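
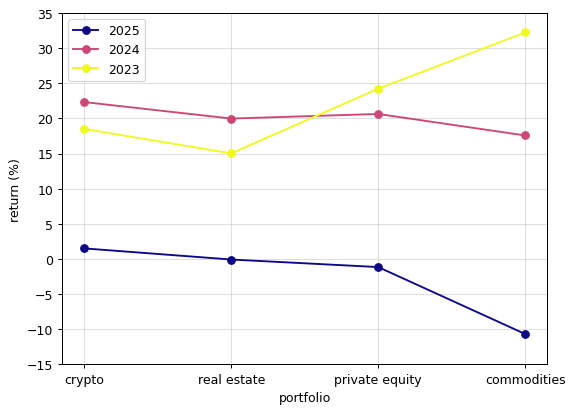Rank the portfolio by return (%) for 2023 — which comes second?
Top 3 for 2023: commodities ≈ 30, private equity ≈ 25, crypto ≈ 20.

private equity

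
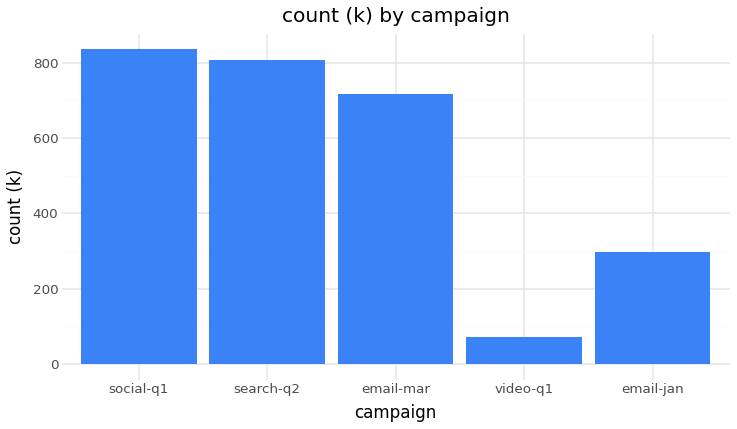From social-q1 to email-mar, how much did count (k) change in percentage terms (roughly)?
≈ -12.5%

social-q1 ≈ 800, email-mar ≈ 700; (700 − 800) / 800 ≈ -12.5%.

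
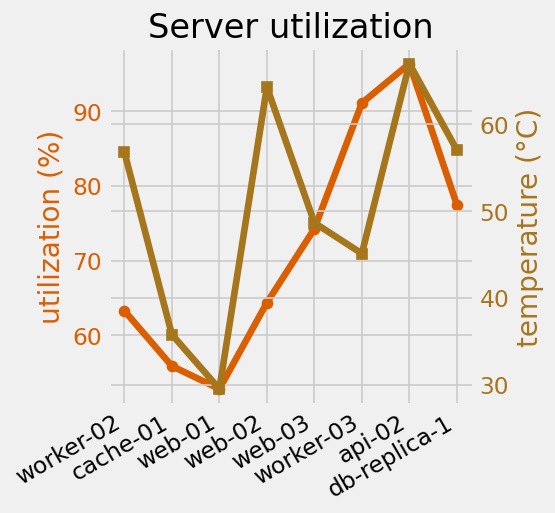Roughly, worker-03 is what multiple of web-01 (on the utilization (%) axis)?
worker-03 ≈ 90, web-01 ≈ 55; 90/55 ≈ 1.64.

≈ 1.64×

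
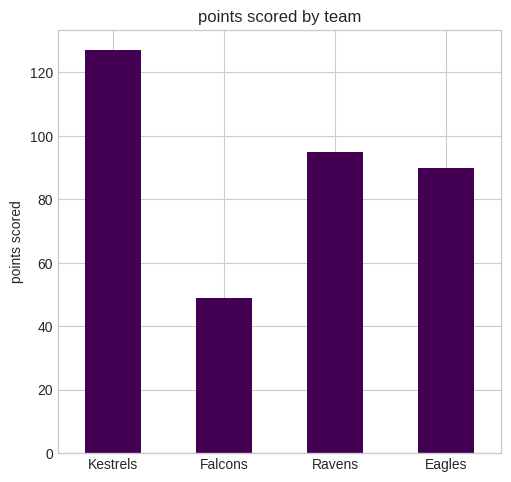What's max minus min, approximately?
≈ 80

Max Kestrels ≈ 120, min Falcons ≈ 40; range ≈ 80.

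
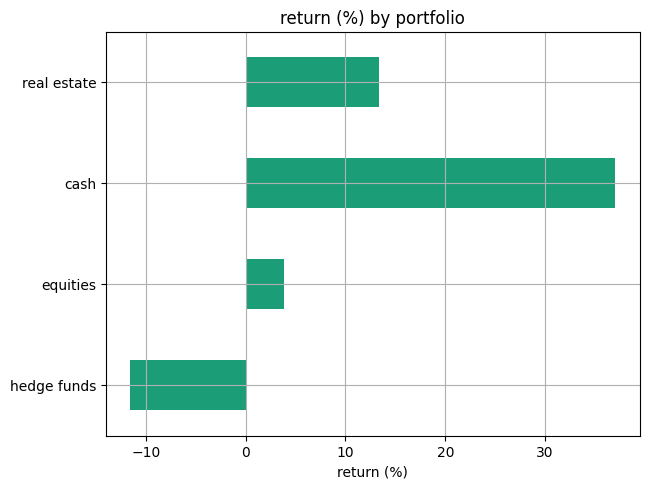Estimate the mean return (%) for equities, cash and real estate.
≈ 18

(5 + 35 + 15) / 3 ≈ 18.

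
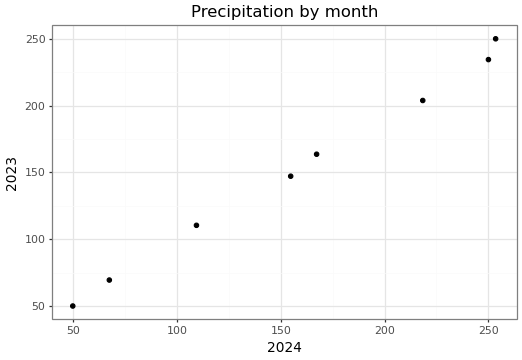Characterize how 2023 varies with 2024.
Points are positively correlated; strong (|r| ≈ 1.0).

positive, strong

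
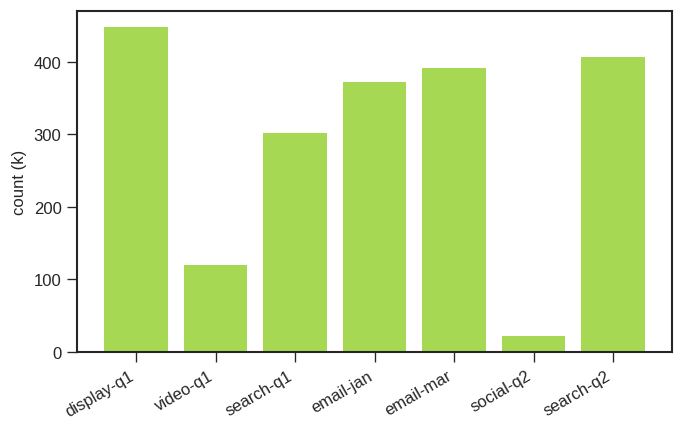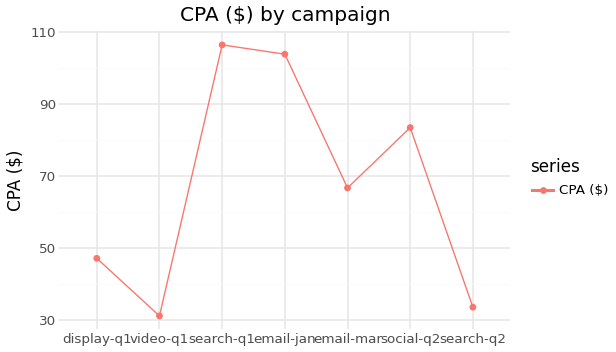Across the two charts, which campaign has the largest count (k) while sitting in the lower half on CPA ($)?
Chart 2 median CPA ($) ≈ 70; below-median campaigns: display-q1, video-q1, search-q2. Among those, display-q1 has the highest count (k) (≈ 450).

display-q1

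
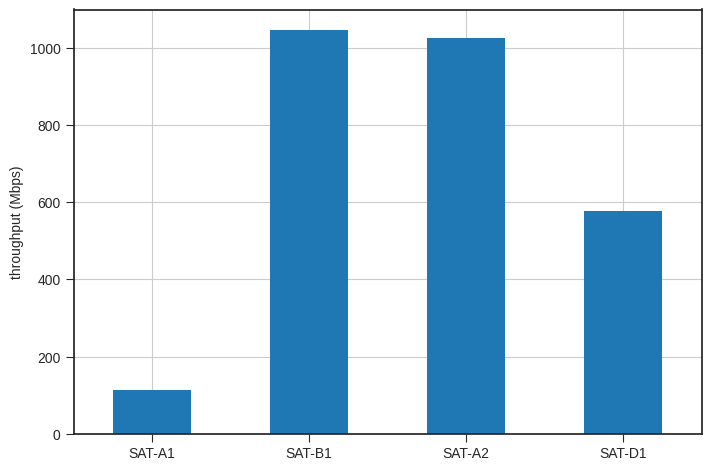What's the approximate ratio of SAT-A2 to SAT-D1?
SAT-A2 ≈ 1000, SAT-D1 ≈ 600; 1000/600 ≈ 1.67.

≈ 1.67×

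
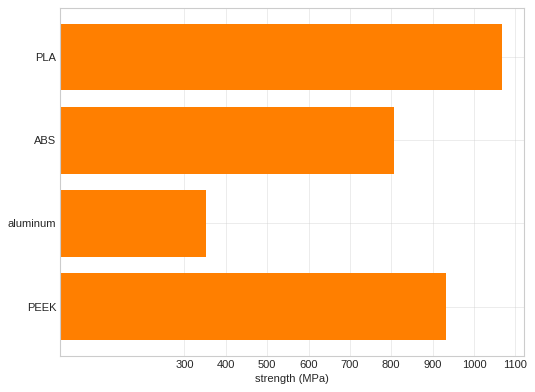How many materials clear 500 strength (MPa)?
Above 500: PLA, ABS, PEEK.

3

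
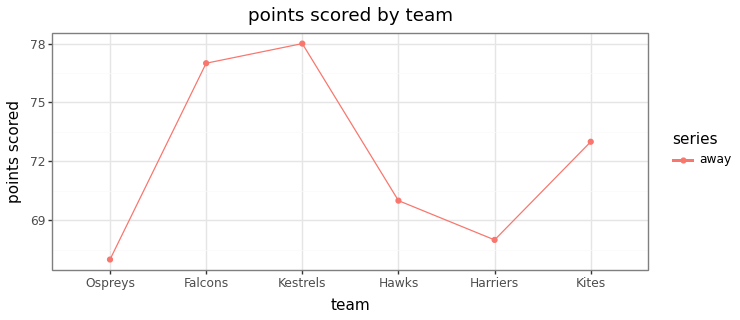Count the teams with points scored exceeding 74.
2

Above 74: Falcons, Kestrels.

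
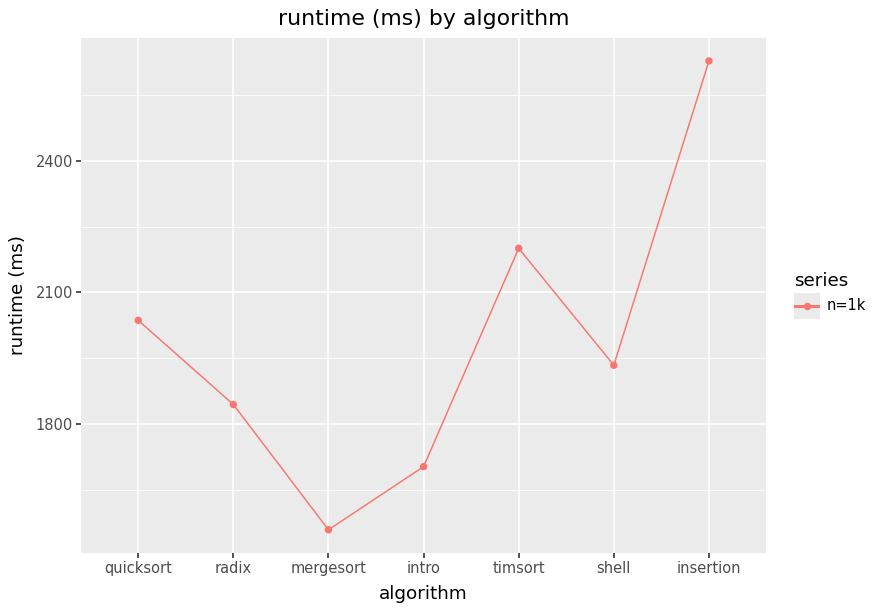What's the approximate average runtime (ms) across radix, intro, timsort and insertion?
≈ 2075

(1800 + 1700 + 2200 + 2600) / 4 ≈ 2075.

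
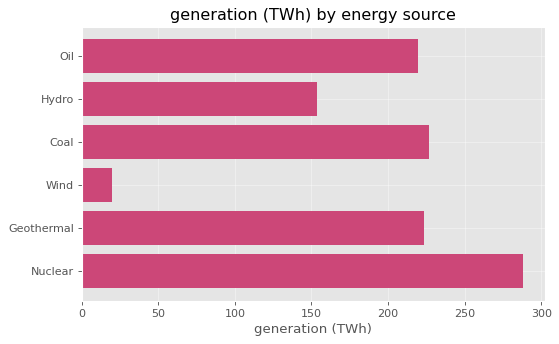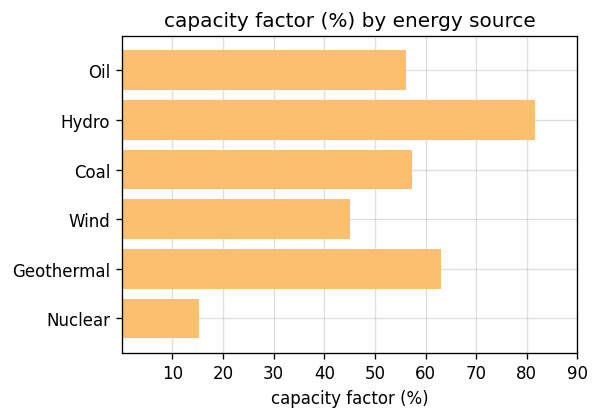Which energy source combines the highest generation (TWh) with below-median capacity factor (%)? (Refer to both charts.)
Chart 2 median capacity factor (%) ≈ 60; below-median energy sources: Oil, Wind, Nuclear. Among those, Nuclear has the highest generation (TWh) (≈ 300).

Nuclear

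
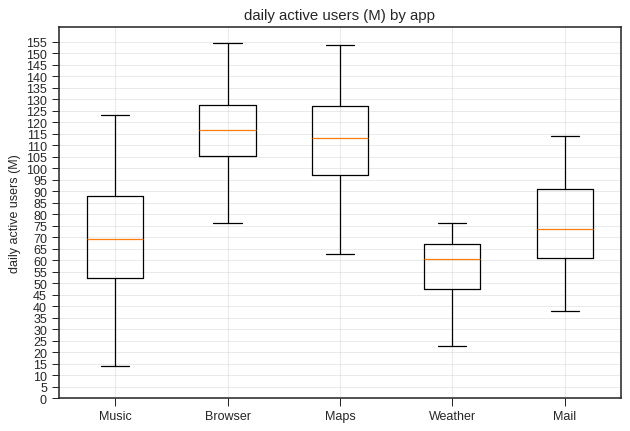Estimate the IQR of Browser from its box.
≈ 20

Q3 ≈ 125, Q1 ≈ 105; IQR ≈ 20.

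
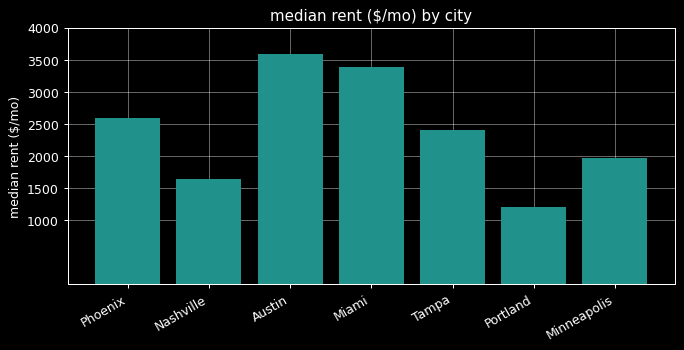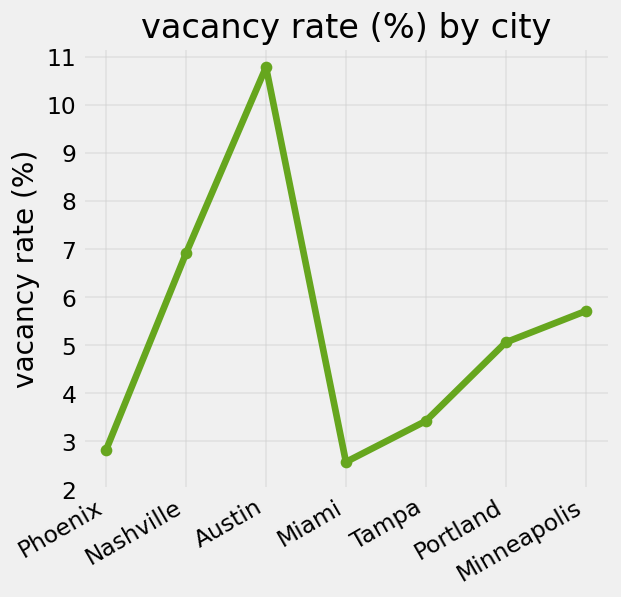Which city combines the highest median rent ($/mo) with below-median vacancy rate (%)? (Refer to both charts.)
Miami

Chart 2 median vacancy rate (%) ≈ 5; below-median cities: Phoenix, Miami, Tampa. Among those, Miami has the highest median rent ($/mo) (≈ 3500).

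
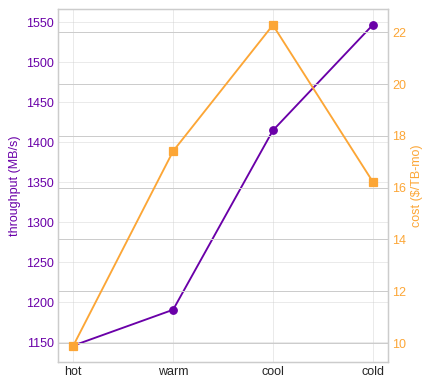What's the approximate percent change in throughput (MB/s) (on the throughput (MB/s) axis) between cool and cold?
cool ≈ 1400, cold ≈ 1550; (1550 − 1400) / 1400 ≈ +10.7%.

≈ +10.7%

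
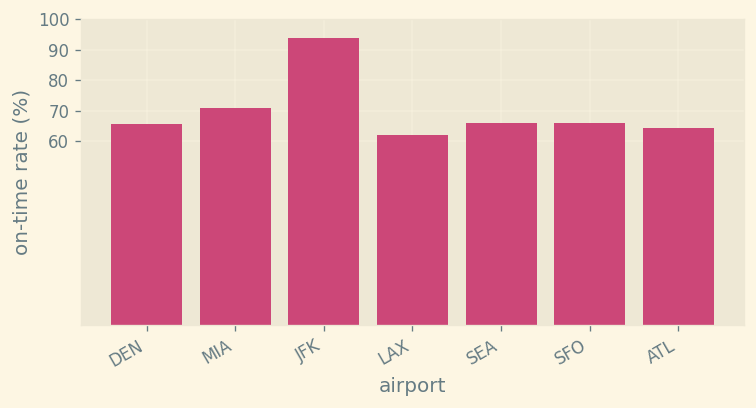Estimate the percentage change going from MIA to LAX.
MIA ≈ 70, LAX ≈ 60; (60 − 70) / 70 ≈ -14.3%.

≈ -14.3%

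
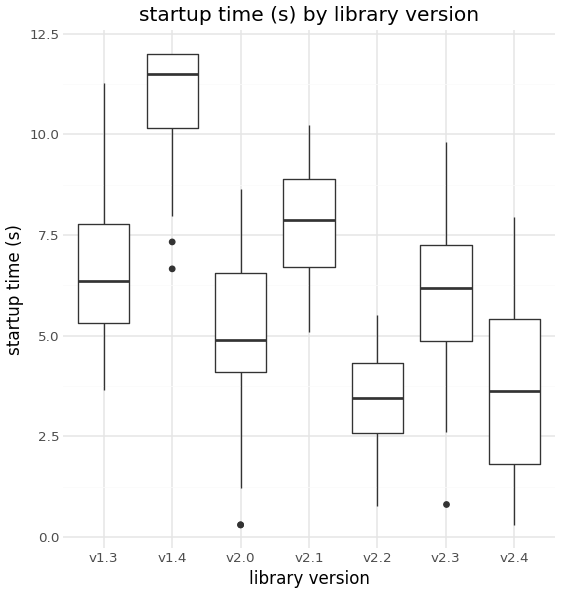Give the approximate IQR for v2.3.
≈ 2

Q3 ≈ 7, Q1 ≈ 5; IQR ≈ 2.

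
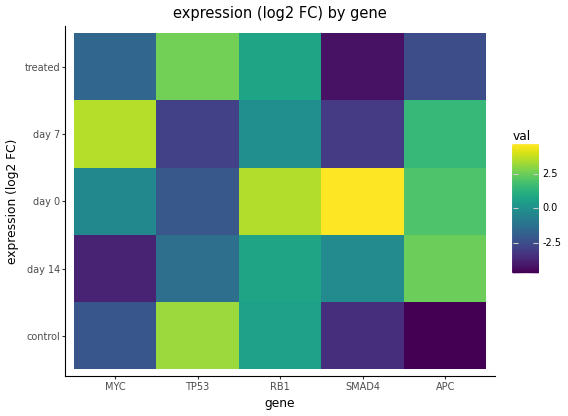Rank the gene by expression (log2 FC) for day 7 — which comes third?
Top 4 for day 7: MYC ≈ 4, APC ≈ 2, RB1 ≈ 0, TP53 ≈ -3.

RB1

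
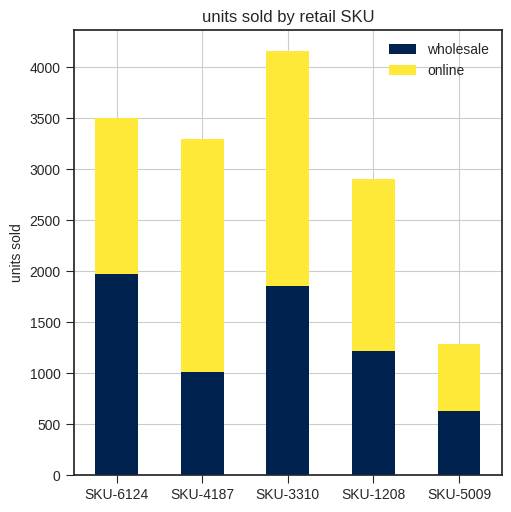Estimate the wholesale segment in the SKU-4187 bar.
≈ 1000

wholesale top ≈ 1000, bottom ≈ 0; segment ≈ 1000.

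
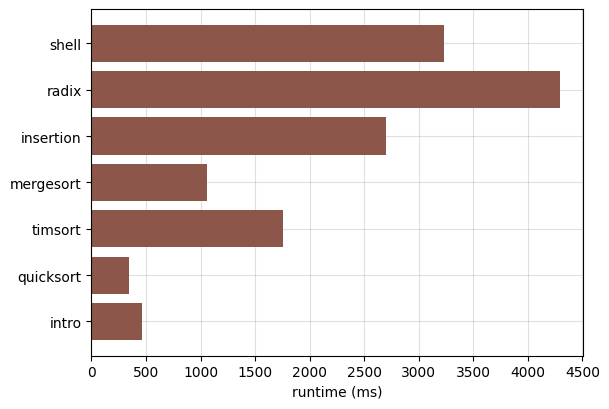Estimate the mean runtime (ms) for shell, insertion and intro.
≈ 2000

(3000 + 2500 + 500) / 3 ≈ 2000.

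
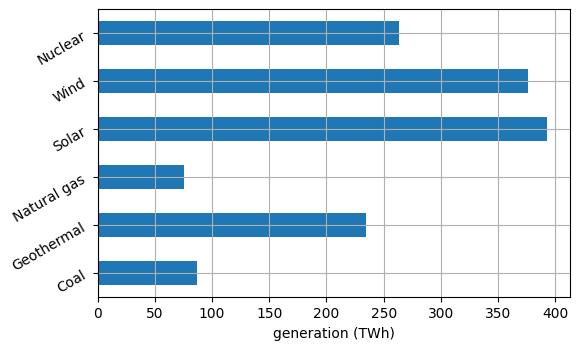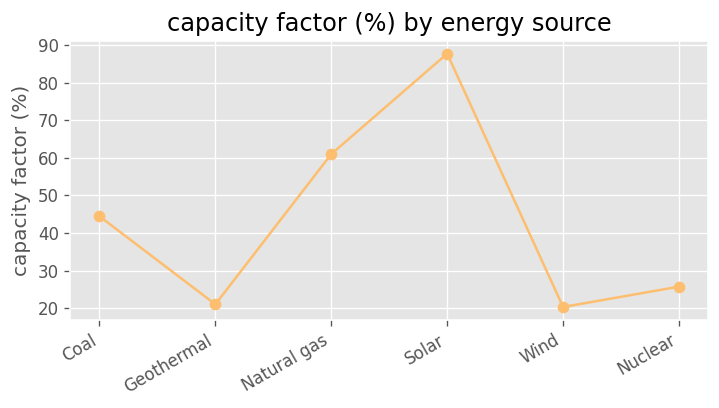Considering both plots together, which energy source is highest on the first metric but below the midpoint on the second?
Wind

Chart 2 median capacity factor (%) ≈ 40; below-median energy sources: Geothermal, Wind, Nuclear. Among those, Wind has the highest generation (TWh) (≈ 400).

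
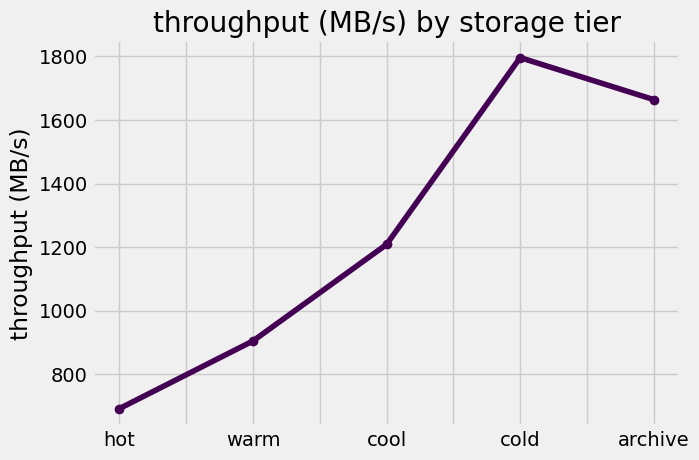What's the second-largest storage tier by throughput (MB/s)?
archive

Top 3: cold ≈ 1800, archive ≈ 1700, cool ≈ 1200.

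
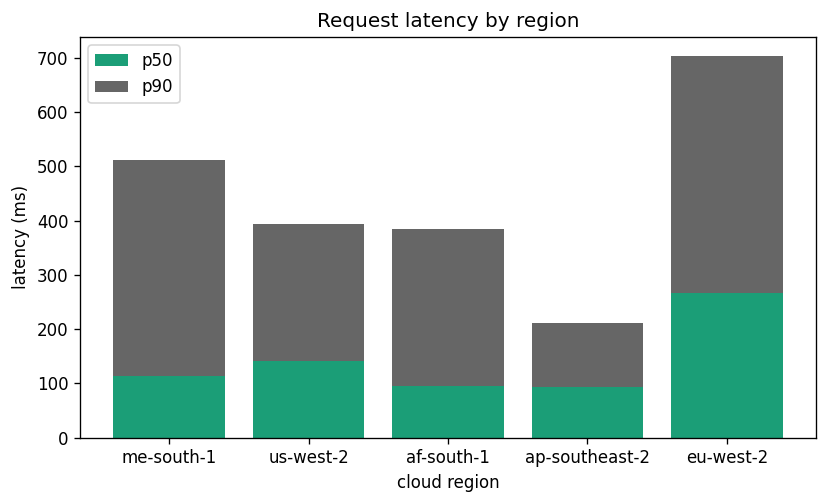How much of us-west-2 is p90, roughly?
≈ 300

p90 top ≈ 400, bottom ≈ 100; segment ≈ 300.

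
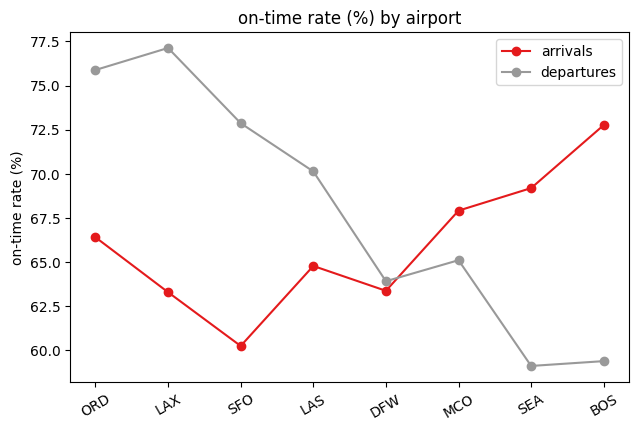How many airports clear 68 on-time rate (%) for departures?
Above 68: ORD, LAX, SFO, LAS.

4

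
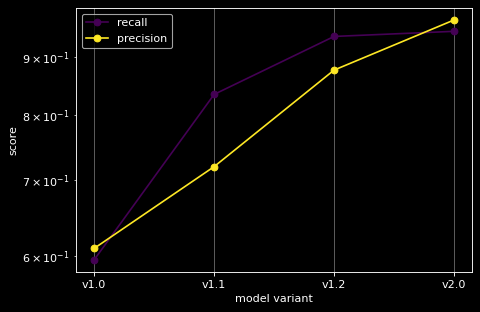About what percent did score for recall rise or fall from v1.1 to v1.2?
v1.1 ≈ 0.85, v1.2 ≈ 0.95; (0.95 − 0.85) / 0.85 ≈ +11.8%.

≈ +11.8%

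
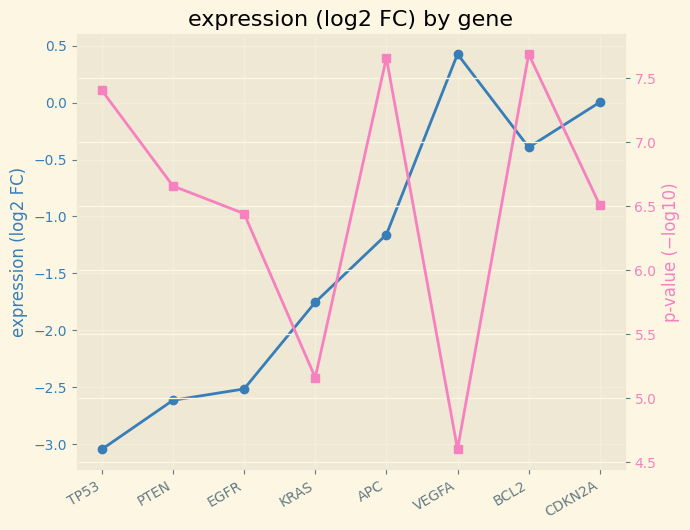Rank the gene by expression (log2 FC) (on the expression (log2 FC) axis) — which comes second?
CDKN2A

Top 3 (on the expression (log2 FC) axis): VEGFA ≈ 0.5, CDKN2A ≈ 0.0, BCL2 ≈ -0.5.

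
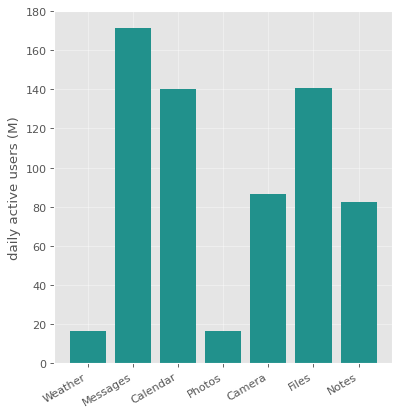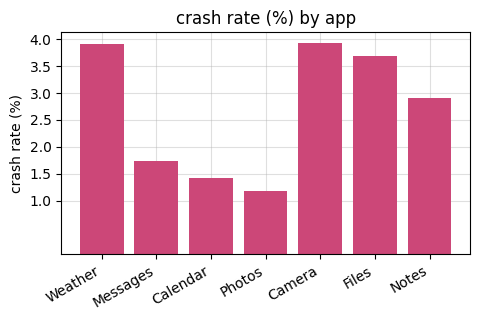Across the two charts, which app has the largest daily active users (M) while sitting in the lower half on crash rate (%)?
Messages

Chart 2 median crash rate (%) ≈ 3; below-median apps: Messages, Calendar, Photos. Among those, Messages has the highest daily active users (M) (≈ 180).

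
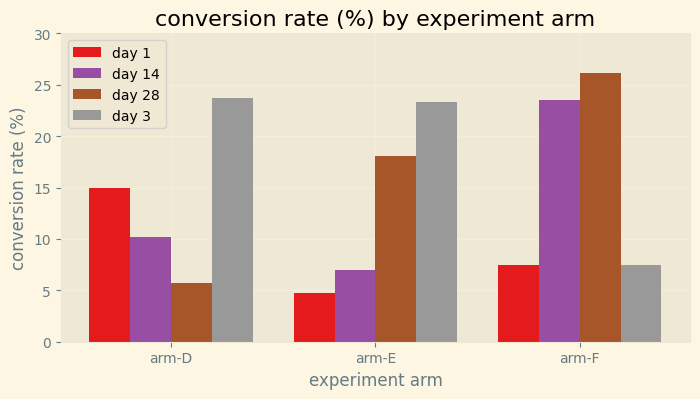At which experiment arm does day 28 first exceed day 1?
arm-D: day 28 ≈ 5 vs day 1 ≈ 15 (not yet); arm-E: day 28 ≈ 20 vs day 1 ≈ 5 (first crossover).

arm-E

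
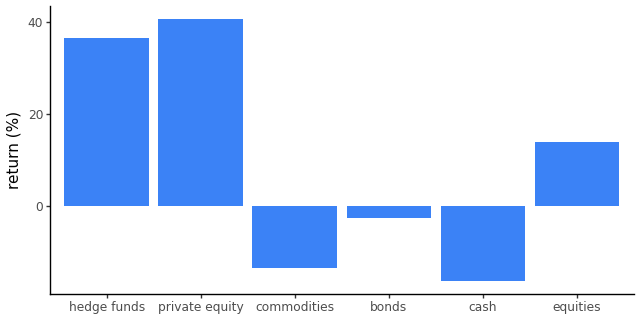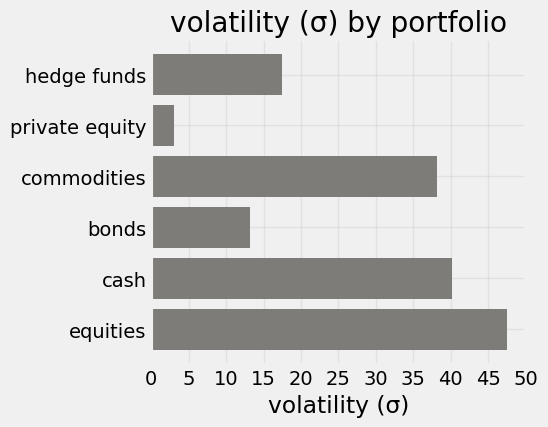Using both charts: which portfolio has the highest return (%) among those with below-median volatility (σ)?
Chart 2 median volatility (σ) ≈ 30; below-median portfolios: hedge funds, private equity, bonds. Among those, private equity has the highest return (%) (≈ 40).

private equity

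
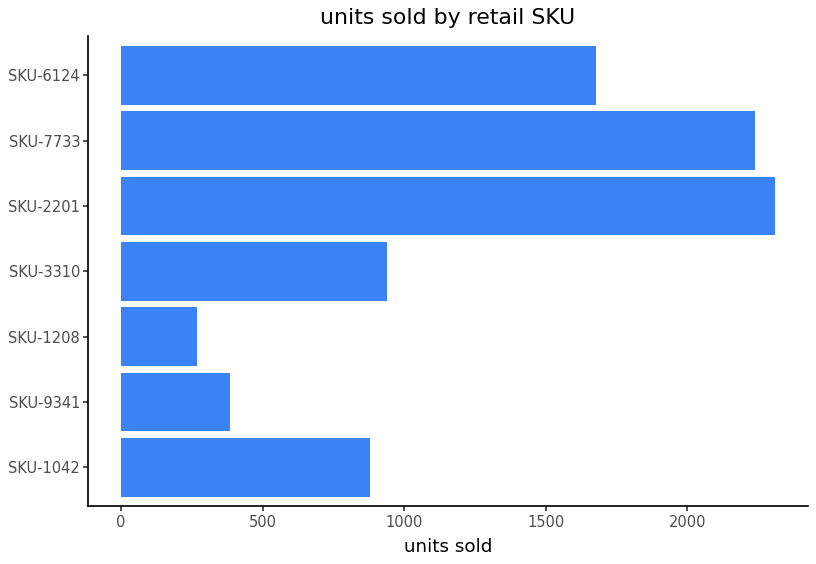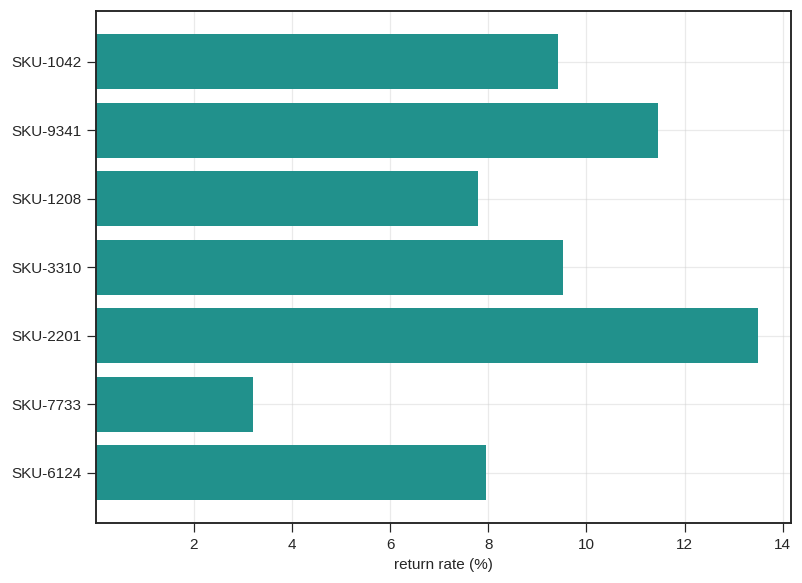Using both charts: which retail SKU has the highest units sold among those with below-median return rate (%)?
Chart 2 median return rate (%) ≈ 10; below-median retail SKUs: SKU-1208, SKU-7733, SKU-6124. Among those, SKU-7733 has the highest units sold (≈ 2000).

SKU-7733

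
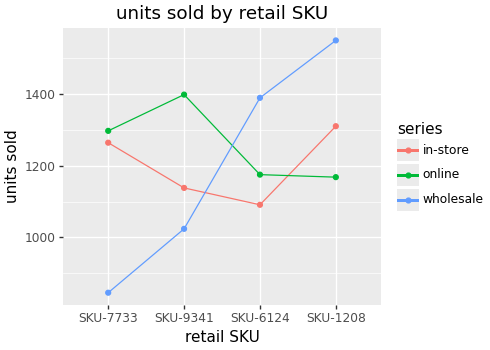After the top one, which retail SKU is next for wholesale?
Top 3 for wholesale: SKU-1208 ≈ 1500, SKU-6124 ≈ 1400, SKU-9341 ≈ 1000.

SKU-6124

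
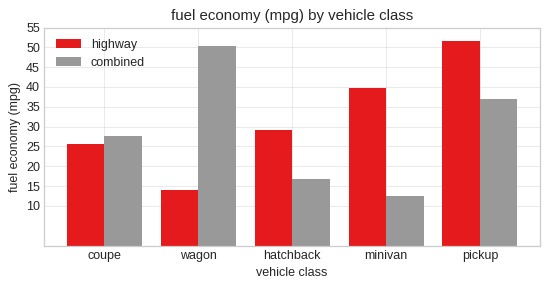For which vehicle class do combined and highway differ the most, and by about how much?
wagon, ≈ 35 mpg

wagon: combined ≈ 50, highway ≈ 15 → gap ≈ 35. Next-largest (minivan) is only ≈ 30.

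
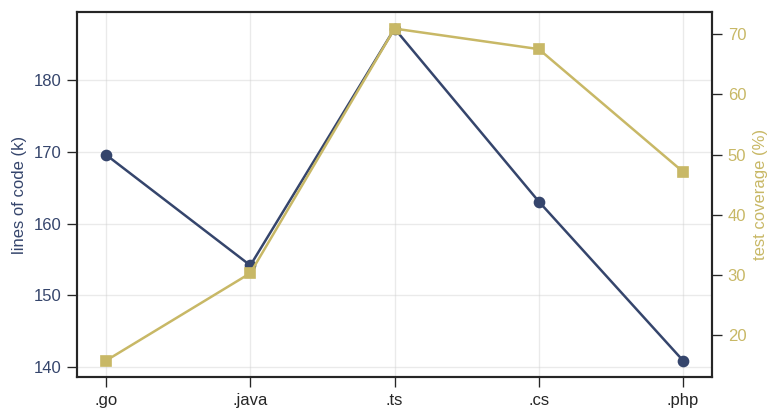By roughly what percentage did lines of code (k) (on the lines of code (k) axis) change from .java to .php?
.java ≈ 155, .php ≈ 140; (140 − 155) / 155 ≈ -9.7%.

≈ -9.7%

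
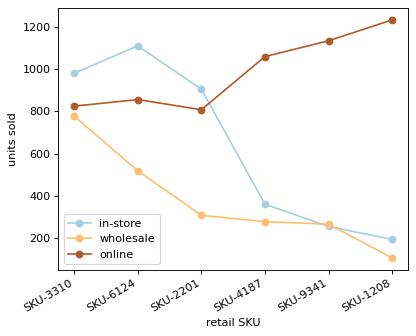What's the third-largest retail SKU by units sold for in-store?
Top 4 for in-store: SKU-6124 ≈ 1100, SKU-3310 ≈ 1000, SKU-2201 ≈ 900, SKU-4187 ≈ 400.

SKU-2201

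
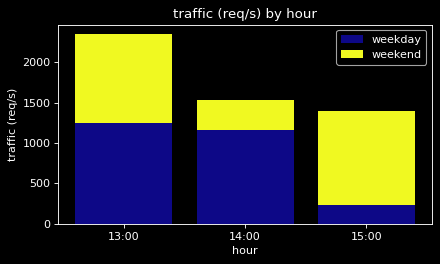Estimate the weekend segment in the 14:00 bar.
≈ 400

weekend top ≈ 1600, bottom ≈ 1200; segment ≈ 400.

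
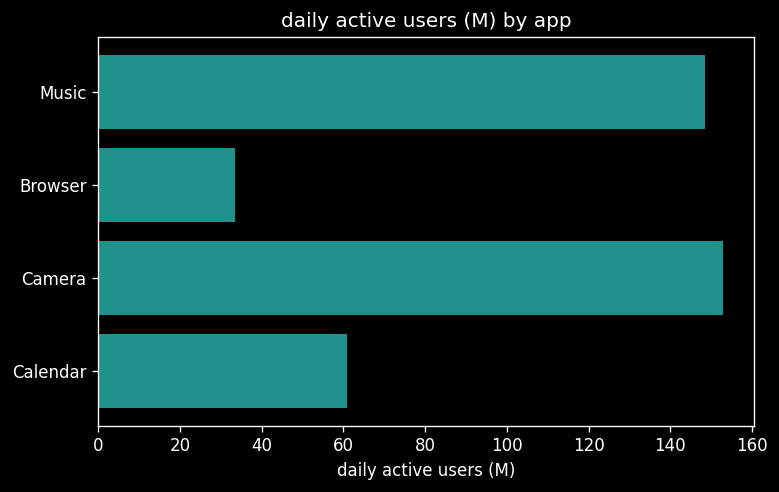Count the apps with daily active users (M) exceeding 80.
2

Above 80: Music, Camera.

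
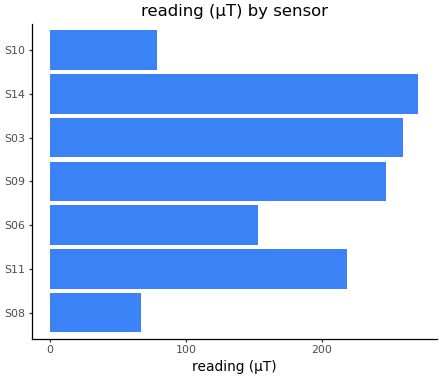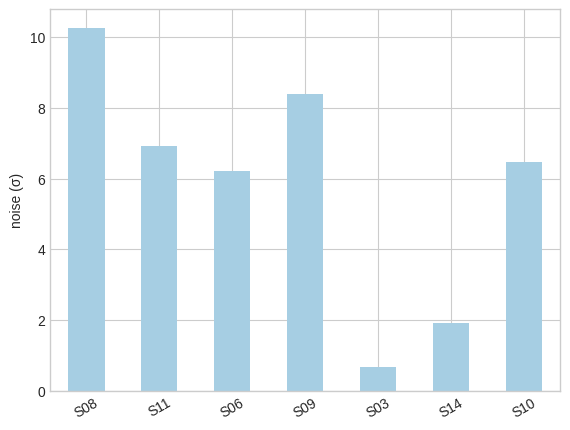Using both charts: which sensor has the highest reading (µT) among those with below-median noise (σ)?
S14

Chart 2 median noise (σ) ≈ 6; below-median sensors: S06, S03, S14. Among those, S14 has the highest reading (µT) (≈ 275).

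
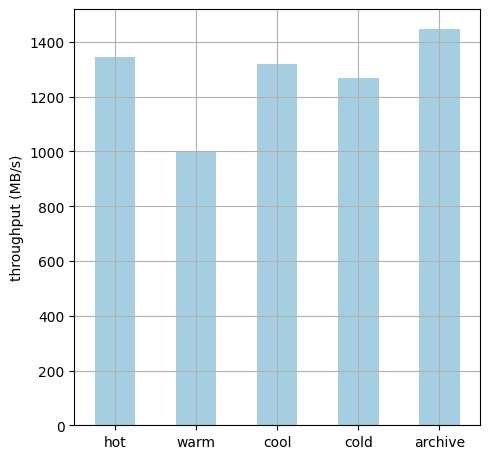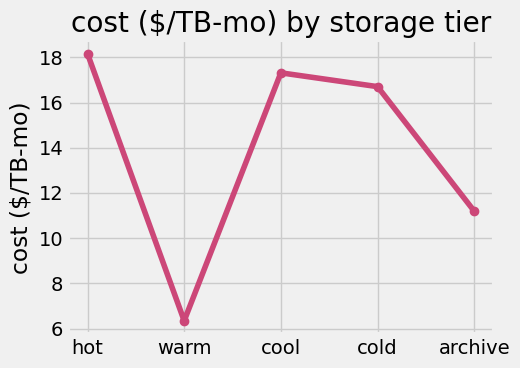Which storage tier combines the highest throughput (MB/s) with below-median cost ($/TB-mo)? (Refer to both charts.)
Chart 2 median cost ($/TB-mo) ≈ 16; below-median storage tiers: warm, archive. Among those, archive has the highest throughput (MB/s) (≈ 1400).

archive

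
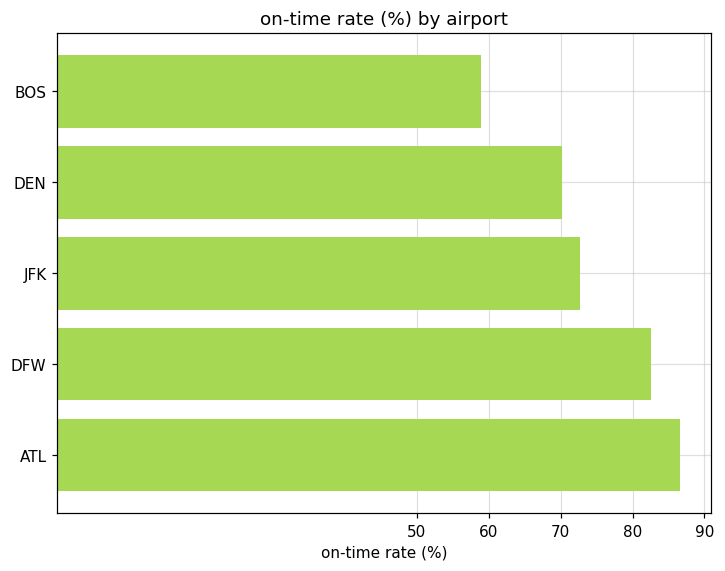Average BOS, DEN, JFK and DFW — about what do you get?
≈ 70

(60 + 70 + 70 + 80) / 4 ≈ 70.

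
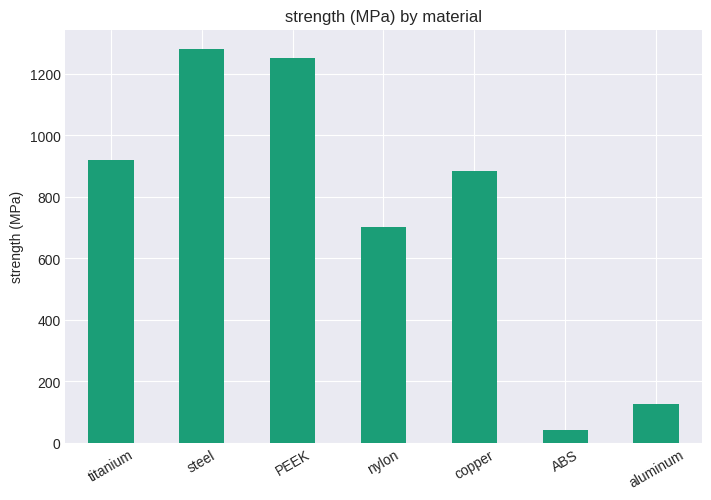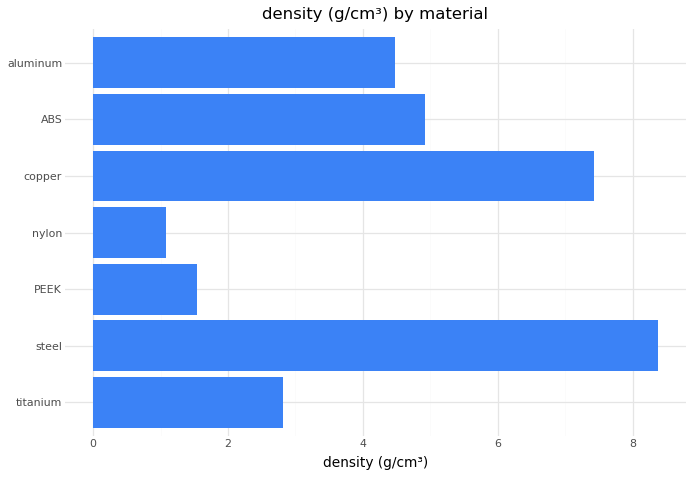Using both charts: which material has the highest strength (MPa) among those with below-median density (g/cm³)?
PEEK

Chart 2 median density (g/cm³) ≈ 4; below-median materials: titanium, PEEK, nylon. Among those, PEEK has the highest strength (MPa) (≈ 1200).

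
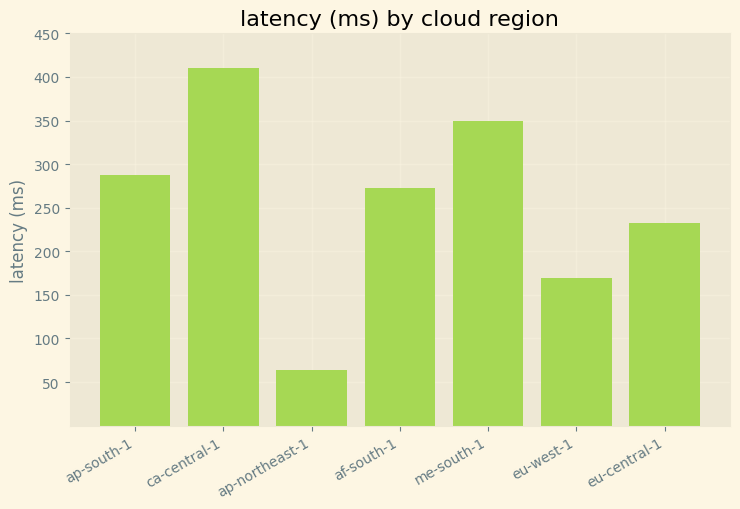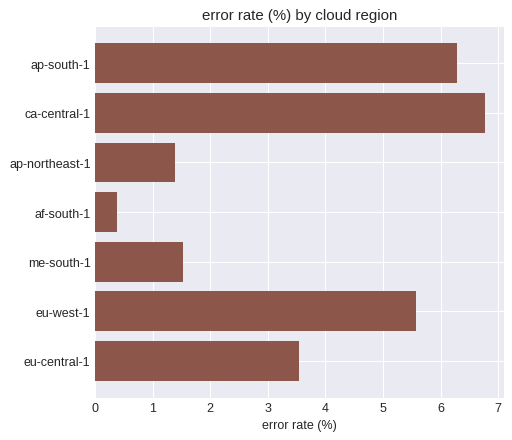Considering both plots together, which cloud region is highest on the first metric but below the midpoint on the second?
me-south-1

Chart 2 median error rate (%) ≈ 4; below-median cloud regions: ap-northeast-1, af-south-1, me-south-1. Among those, me-south-1 has the highest latency (ms) (≈ 350).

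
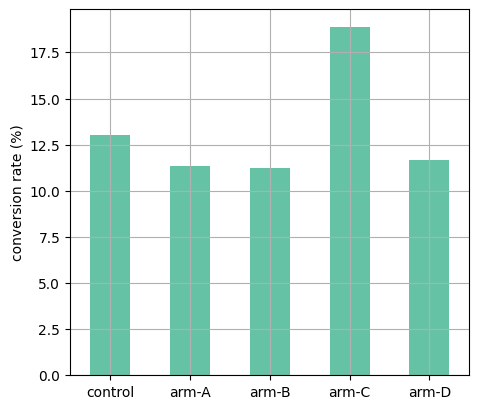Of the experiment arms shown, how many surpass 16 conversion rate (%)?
Above 16: arm-C.

1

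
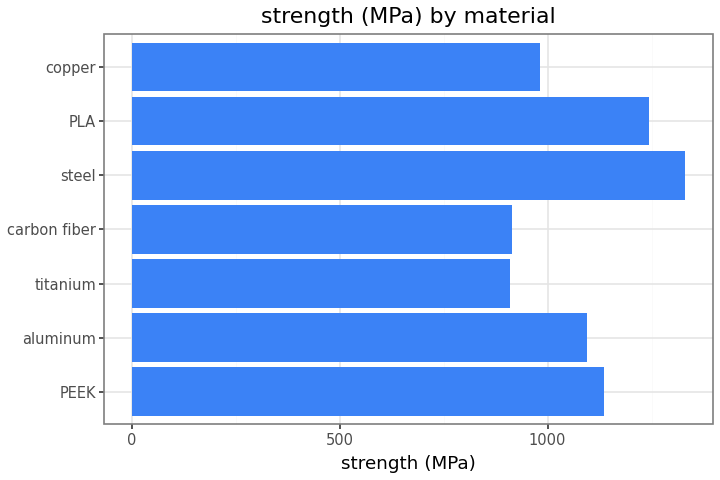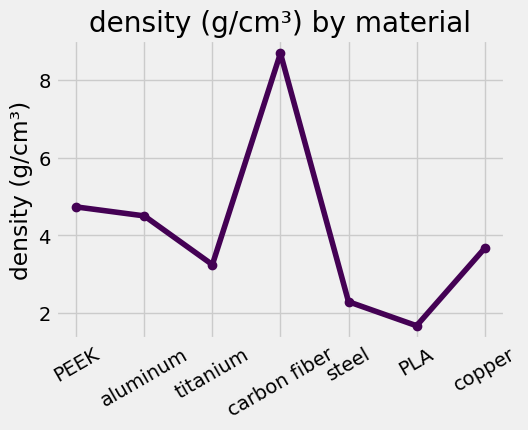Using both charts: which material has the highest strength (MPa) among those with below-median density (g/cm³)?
Chart 2 median density (g/cm³) ≈ 4; below-median materials: titanium, steel, PLA. Among those, steel has the highest strength (MPa) (≈ 1400).

steel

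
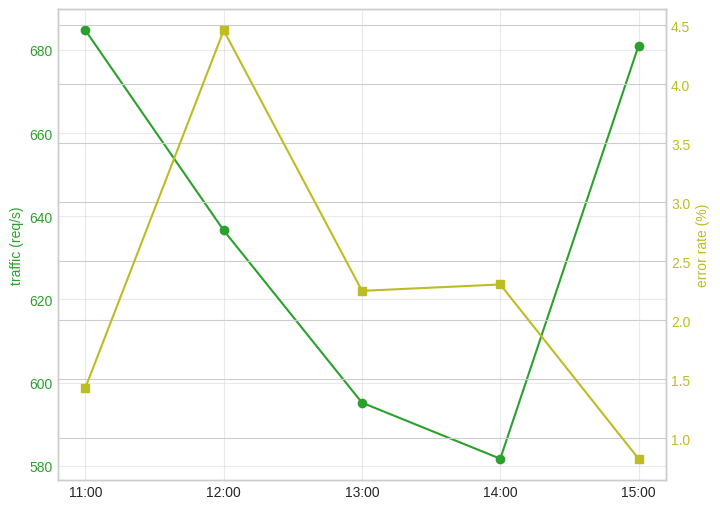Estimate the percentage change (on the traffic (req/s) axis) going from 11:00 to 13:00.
≈ -11.8%

11:00 ≈ 680, 13:00 ≈ 600; (600 − 680) / 680 ≈ -11.8%.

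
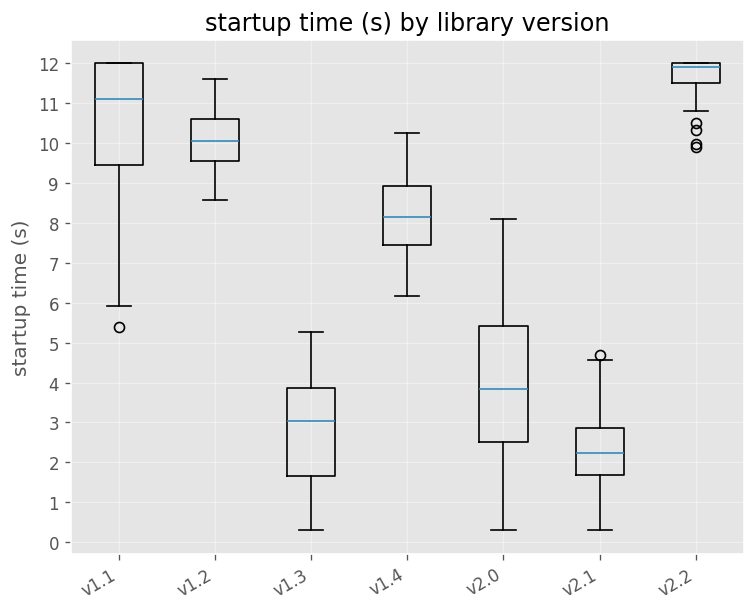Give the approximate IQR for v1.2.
Q3 ≈ 11, Q1 ≈ 10; IQR ≈ 1.

≈ 1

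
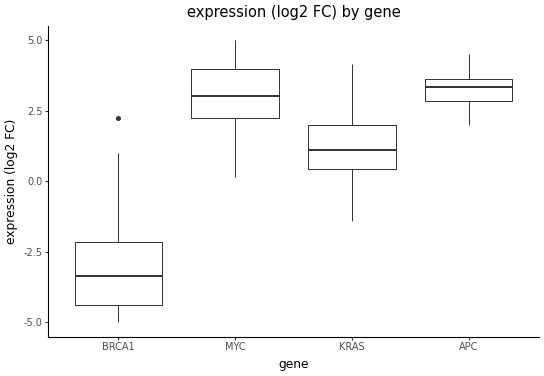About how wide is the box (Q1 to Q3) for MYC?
Q3 ≈ 4, Q1 ≈ 2; IQR ≈ 2.

≈ 2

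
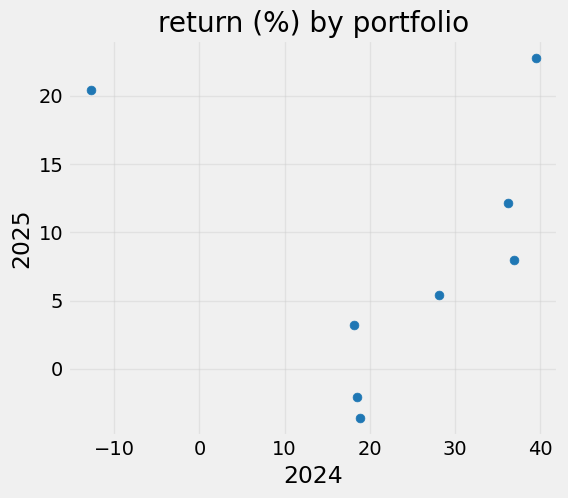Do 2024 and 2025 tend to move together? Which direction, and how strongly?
Points are roughly uncorrelated; weak (|r| ≈ 0.0).

no clear correlation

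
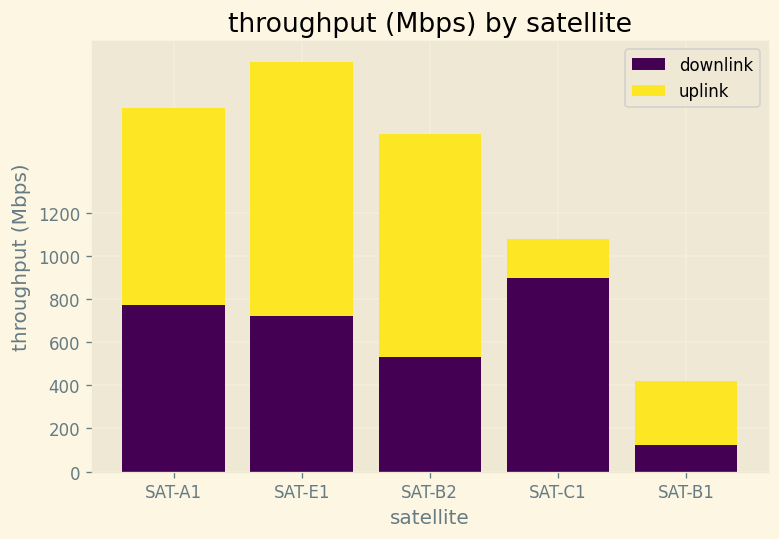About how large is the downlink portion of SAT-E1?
downlink top ≈ 800, bottom ≈ 0; segment ≈ 800.

≈ 800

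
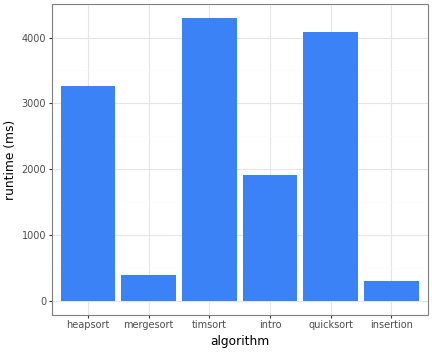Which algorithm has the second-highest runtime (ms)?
Top 3: timsort ≈ 4500, quicksort ≈ 4000, heapsort ≈ 3500.

quicksort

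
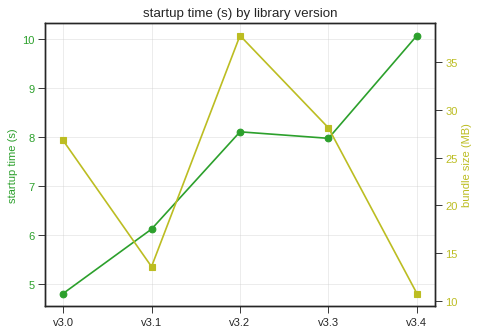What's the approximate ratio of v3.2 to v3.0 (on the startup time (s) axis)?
≈ 1.6×

v3.2 ≈ 8.0, v3.0 ≈ 5.0; 8.0/5.0 ≈ 1.6.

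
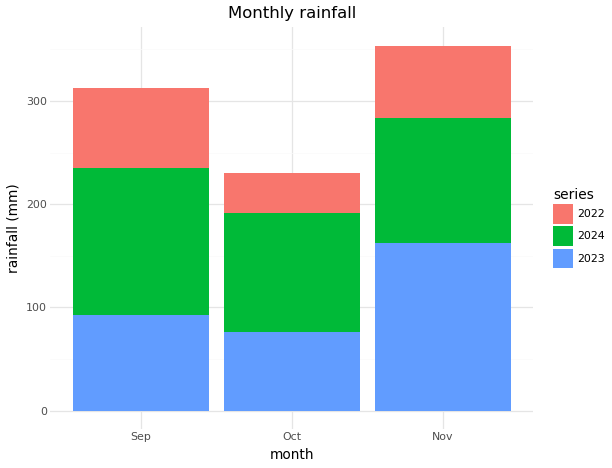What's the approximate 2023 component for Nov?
2023 top ≈ 150, bottom ≈ 0; segment ≈ 150.

≈ 150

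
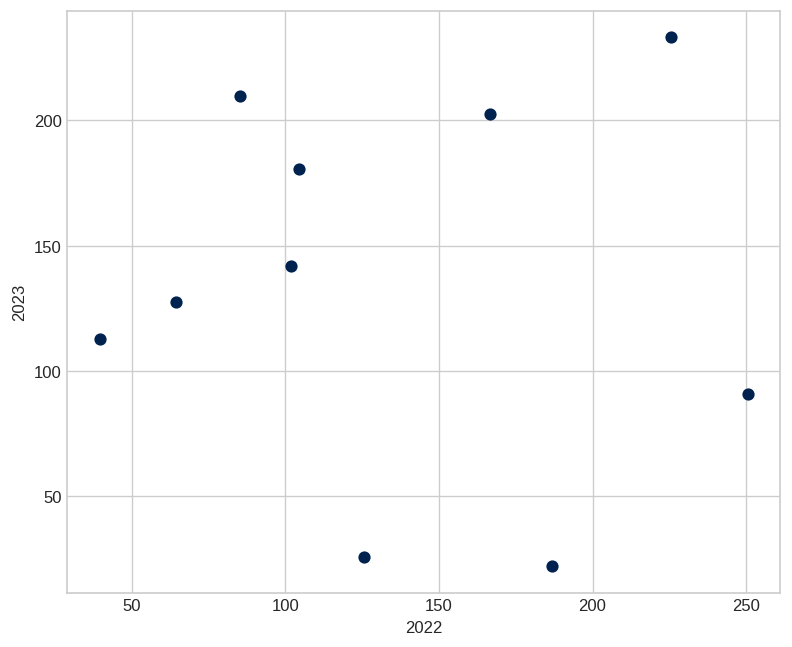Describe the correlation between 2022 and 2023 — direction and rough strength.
no clear correlation

Points are roughly uncorrelated; weak (|r| ≈ 0.0).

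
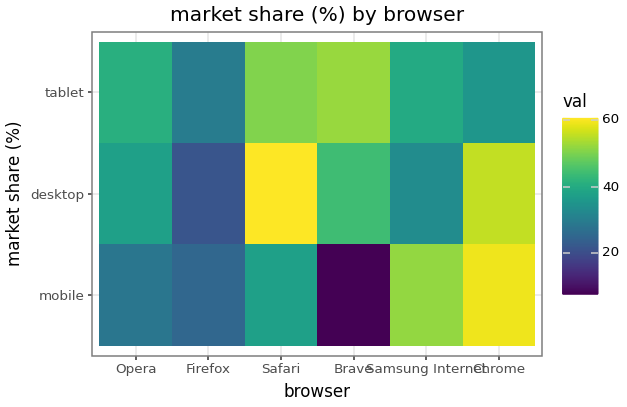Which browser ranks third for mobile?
Top 4 for mobile: Chrome ≈ 60, Samsung Internet ≈ 50, Safari ≈ 35, Opera ≈ 30.

Safari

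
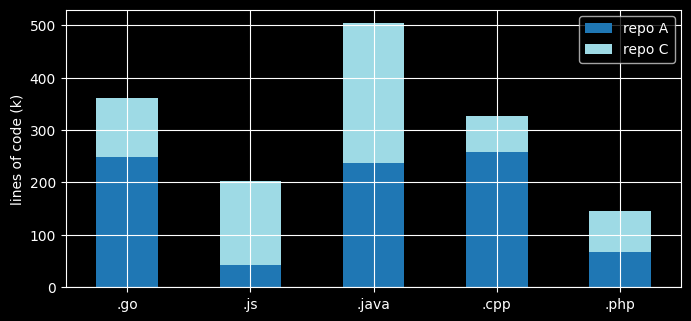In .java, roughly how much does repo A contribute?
≈ 250

repo A top ≈ 250, bottom ≈ 0; segment ≈ 250.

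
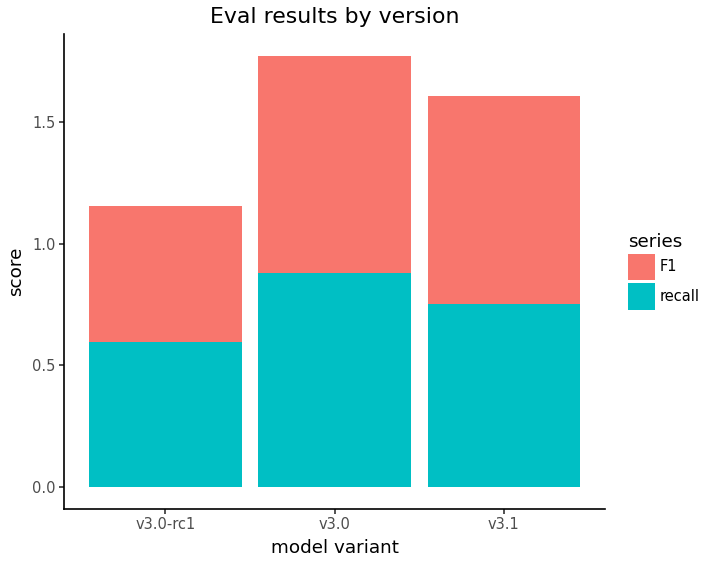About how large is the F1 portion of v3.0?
F1 top ≈ 1.8, bottom ≈ 0.8; segment ≈ 1.0.

≈ 1.0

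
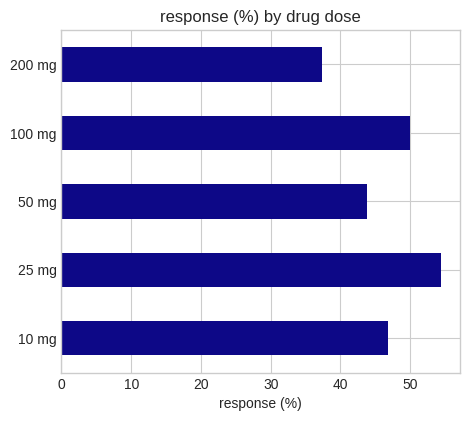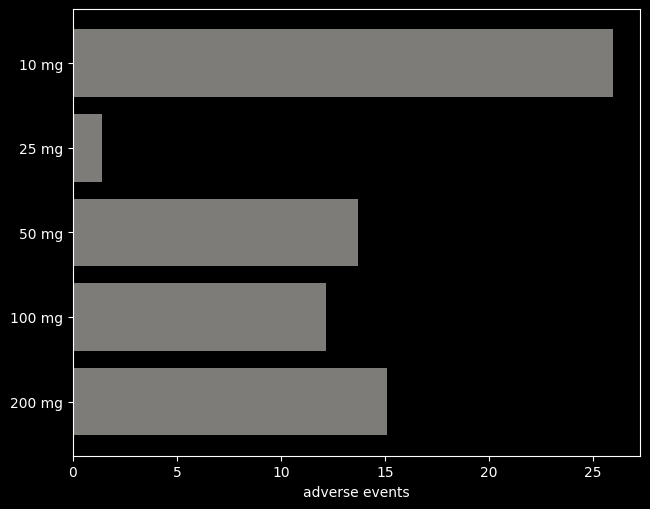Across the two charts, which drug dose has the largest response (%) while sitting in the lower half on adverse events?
25 mg

Chart 2 median adverse events ≈ 15; below-median drug doses: 25 mg, 100 mg. Among those, 25 mg has the highest response (%) (≈ 55).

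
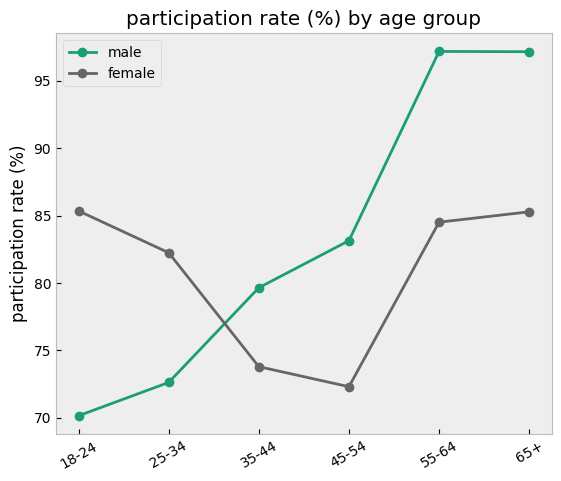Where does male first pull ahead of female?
35-44

25-34: male ≈ 75 vs female ≈ 80 (not yet); 35-44: male ≈ 80 vs female ≈ 75 (first crossover).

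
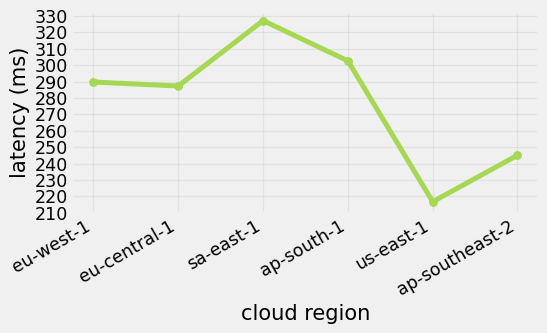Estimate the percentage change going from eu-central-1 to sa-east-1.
≈ +13.8%

eu-central-1 ≈ 290, sa-east-1 ≈ 330; (330 − 290) / 290 ≈ +13.8%.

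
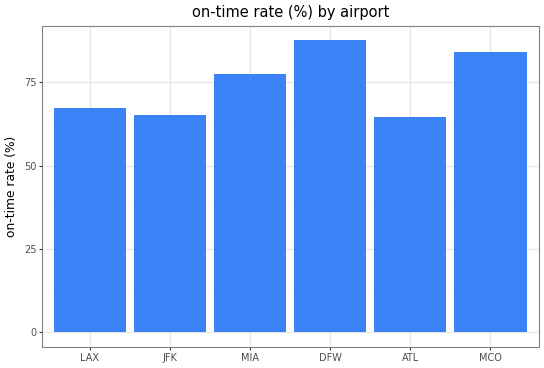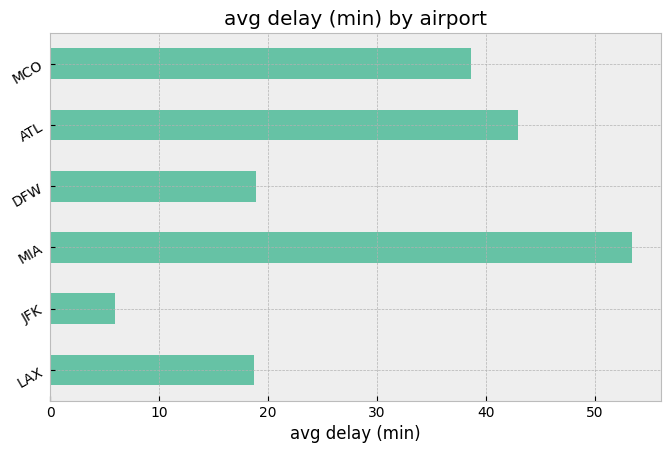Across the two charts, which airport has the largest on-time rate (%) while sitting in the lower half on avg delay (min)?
DFW

Chart 2 median avg delay (min) ≈ 30; below-median airports: LAX, JFK, DFW. Among those, DFW has the highest on-time rate (%) (≈ 90).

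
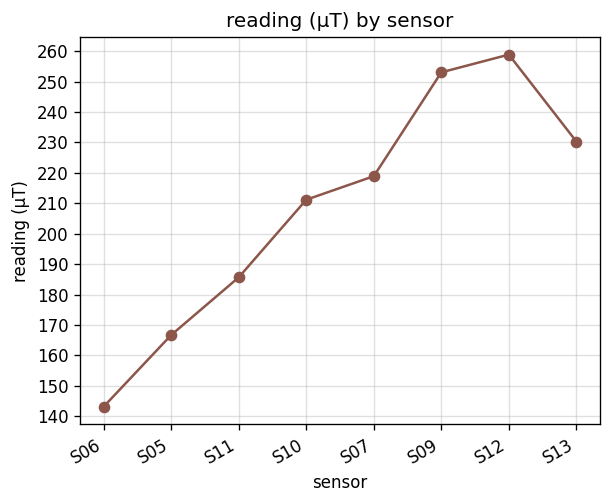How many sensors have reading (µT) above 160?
Above 160: S05, S11, S10, S07, S09, S12, S13.

7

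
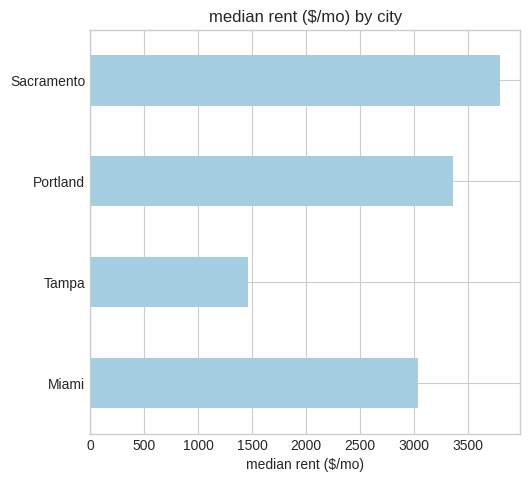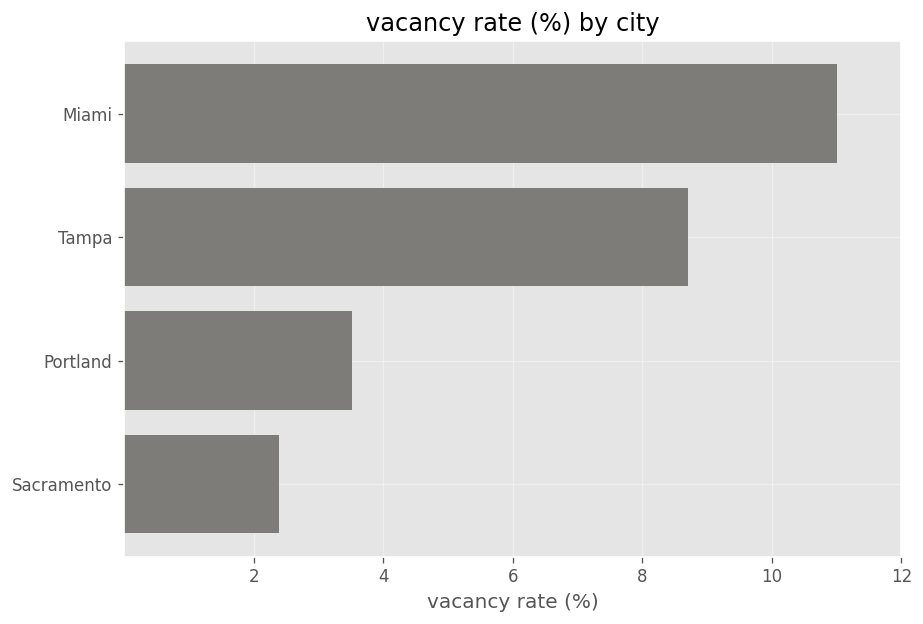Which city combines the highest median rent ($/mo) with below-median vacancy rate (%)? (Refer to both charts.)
Chart 2 median vacancy rate (%) ≈ 6; below-median cities: Portland, Sacramento. Among those, Sacramento has the highest median rent ($/mo) (≈ 4000).

Sacramento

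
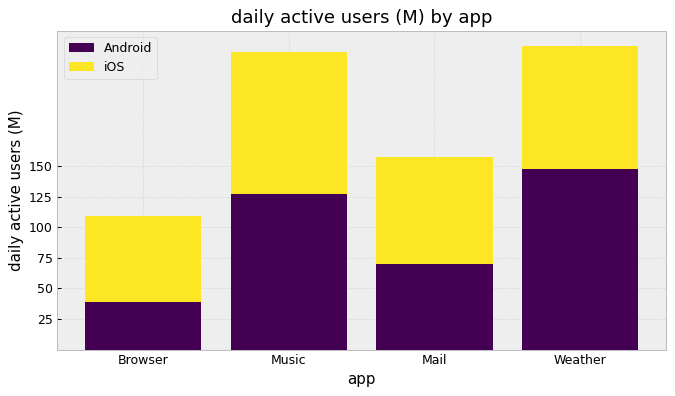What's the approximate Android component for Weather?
Android top ≈ 150, bottom ≈ 0; segment ≈ 150.

≈ 150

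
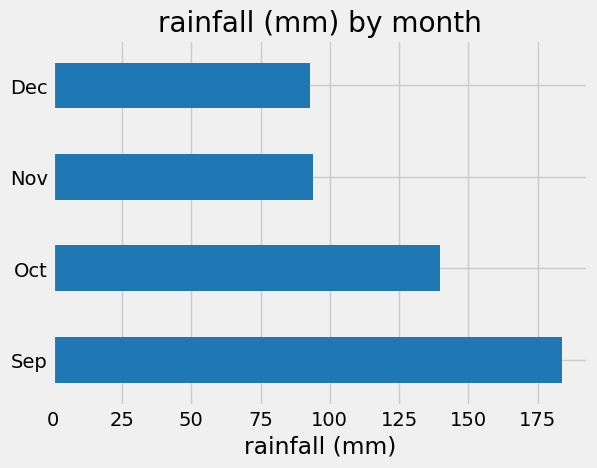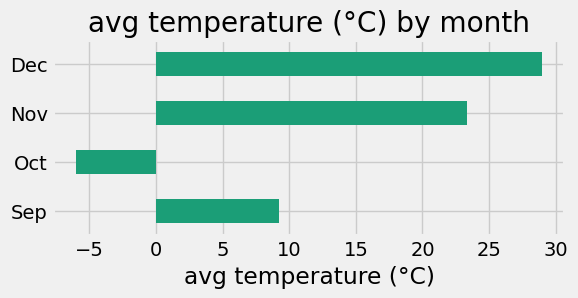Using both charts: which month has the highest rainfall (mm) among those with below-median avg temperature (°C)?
Chart 2 median avg temperature (°C) ≈ 15; below-median months: Sep, Oct. Among those, Sep has the highest rainfall (mm) (≈ 180).

Sep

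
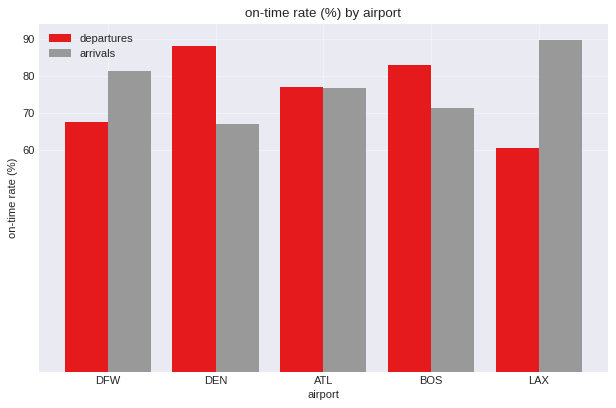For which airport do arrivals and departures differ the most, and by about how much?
LAX: arrivals ≈ 90, departures ≈ 60 → gap ≈ 30. Next-largest (DEN) is only ≈ 20.

LAX, ≈ 30 %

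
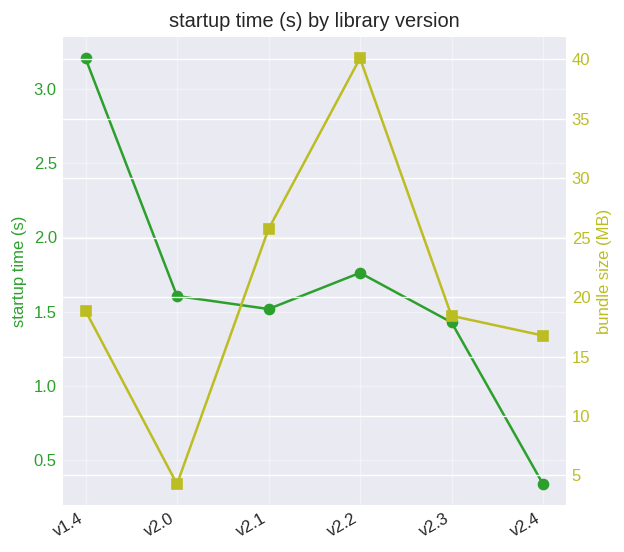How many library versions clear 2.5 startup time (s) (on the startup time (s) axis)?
1

Above 2.5: v1.4.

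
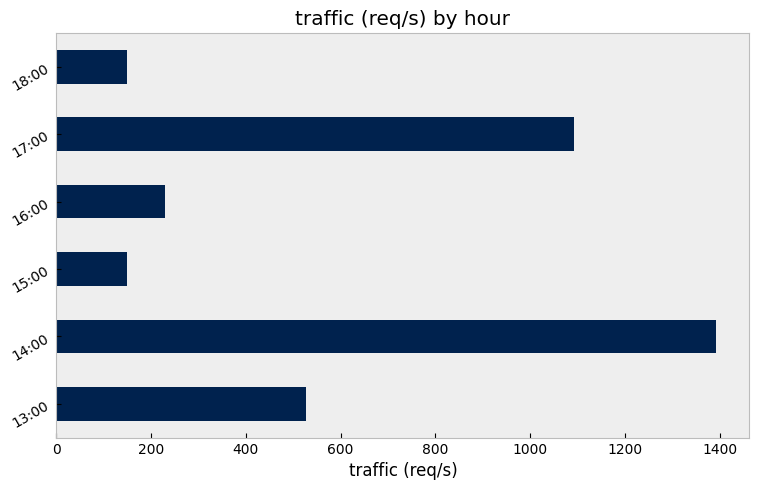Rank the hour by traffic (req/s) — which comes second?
Top 3: 14:00 ≈ 1400, 17:00 ≈ 1000, 13:00 ≈ 600.

17:00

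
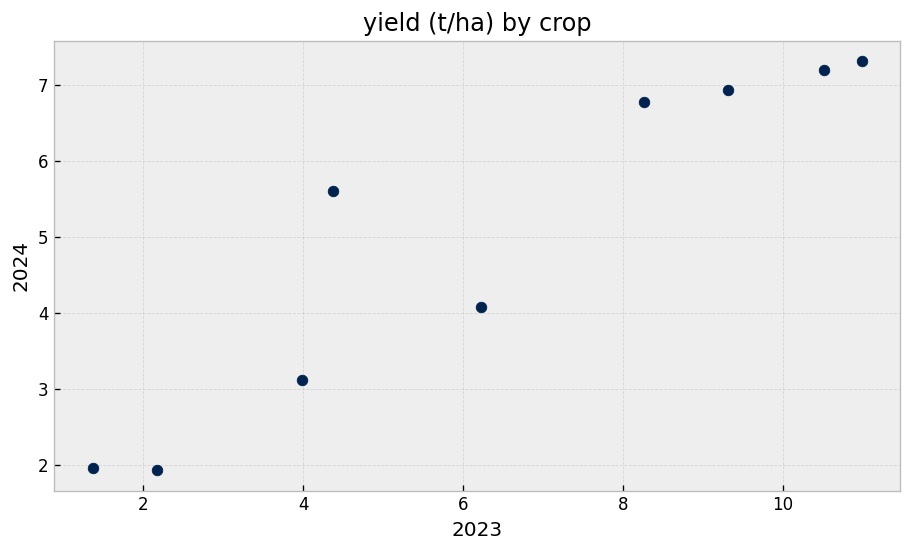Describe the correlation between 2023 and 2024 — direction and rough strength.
Points are positively correlated; strong (|r| ≈ 0.9).

positive, strong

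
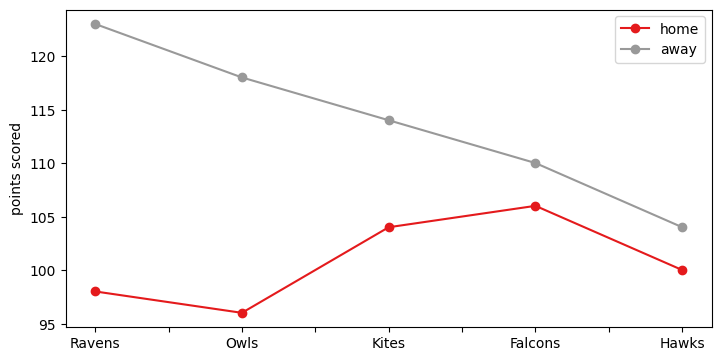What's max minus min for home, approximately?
≈ 10

Max Falcons ≈ 105, min Owls ≈ 95; range ≈ 10.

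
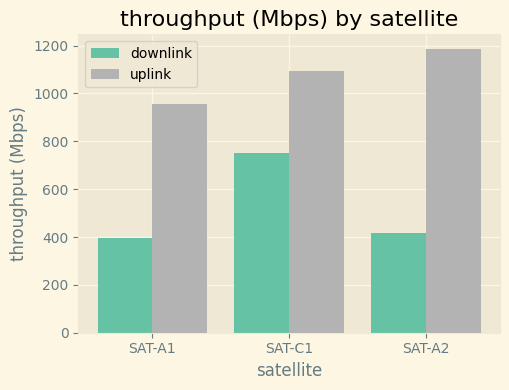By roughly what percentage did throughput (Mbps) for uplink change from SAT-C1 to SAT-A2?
≈ +9.1%

SAT-C1 ≈ 1100, SAT-A2 ≈ 1200; (1200 − 1100) / 1100 ≈ +9.1%.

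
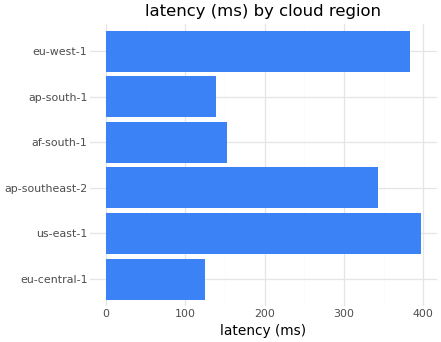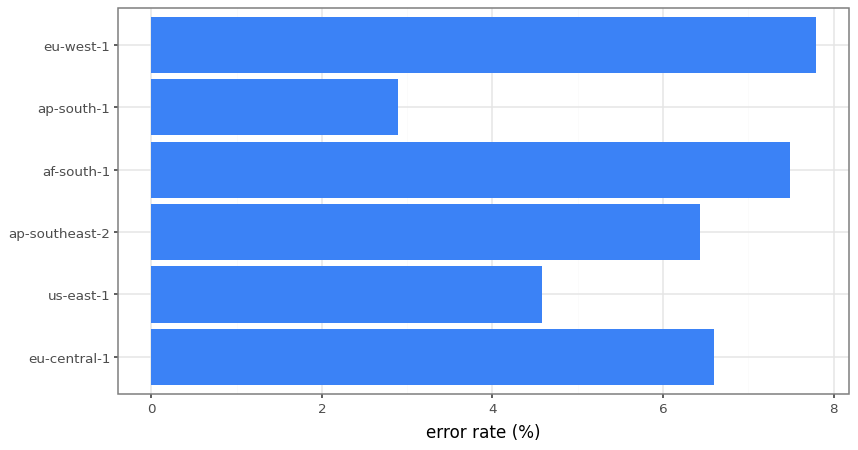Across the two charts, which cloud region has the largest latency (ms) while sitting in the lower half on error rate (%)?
us-east-1

Chart 2 median error rate (%) ≈ 7; below-median cloud regions: us-east-1, ap-southeast-2, ap-south-1. Among those, us-east-1 has the highest latency (ms) (≈ 400).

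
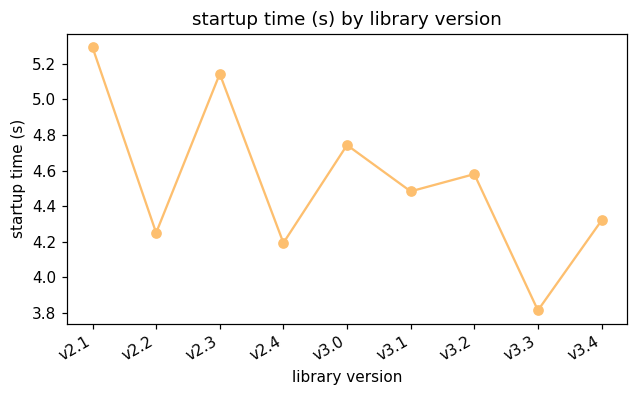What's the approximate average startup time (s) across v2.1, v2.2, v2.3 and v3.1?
(5.2 + 4.2 + 5.2 + 4.4) / 4 ≈ 4.75.

≈ 4.75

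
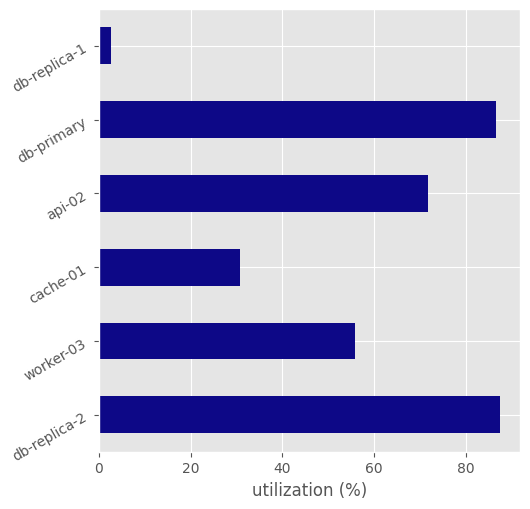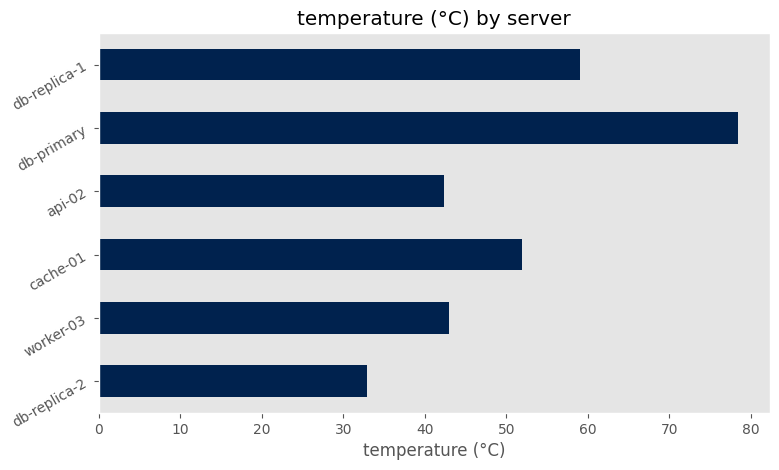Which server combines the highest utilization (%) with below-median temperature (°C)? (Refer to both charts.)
db-replica-2

Chart 2 median temperature (°C) ≈ 50; below-median servers: db-replica-2, worker-03, api-02. Among those, db-replica-2 has the highest utilization (%) (≈ 90).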